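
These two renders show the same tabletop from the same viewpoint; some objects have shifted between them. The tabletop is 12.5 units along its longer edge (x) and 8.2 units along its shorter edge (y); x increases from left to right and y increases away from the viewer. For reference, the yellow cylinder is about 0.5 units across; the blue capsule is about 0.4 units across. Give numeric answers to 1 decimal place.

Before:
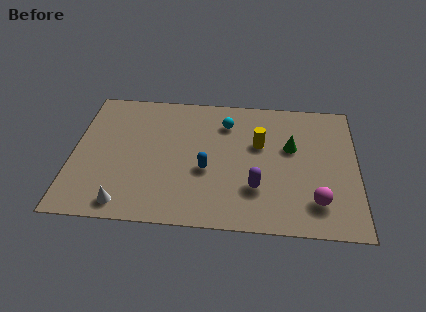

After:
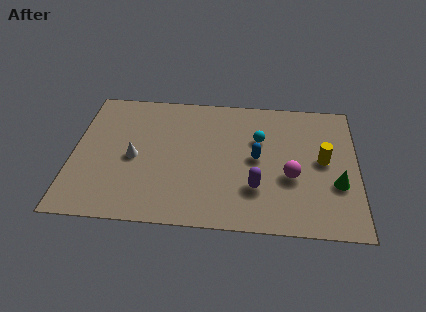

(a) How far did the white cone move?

2.8

From (2.4, 1.0) to (2.7, 3.8), the white cone covered √(0.3² + 2.8²) ≈ 2.8 units.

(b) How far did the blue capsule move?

2.4

From (5.9, 3.3) to (8.1, 4.2), the blue capsule covered √(2.2² + 0.9²) ≈ 2.4 units.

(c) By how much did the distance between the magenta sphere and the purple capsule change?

-1.0

The distance was about 2.7 in the first image and 1.7 in the second, so they moved 1.0 units closer together.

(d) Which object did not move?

the purple capsule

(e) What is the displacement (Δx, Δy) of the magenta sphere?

(-1.1, 1.4)

The magenta sphere was at about (10.7, 1.8) and moved to about (9.6, 3.2).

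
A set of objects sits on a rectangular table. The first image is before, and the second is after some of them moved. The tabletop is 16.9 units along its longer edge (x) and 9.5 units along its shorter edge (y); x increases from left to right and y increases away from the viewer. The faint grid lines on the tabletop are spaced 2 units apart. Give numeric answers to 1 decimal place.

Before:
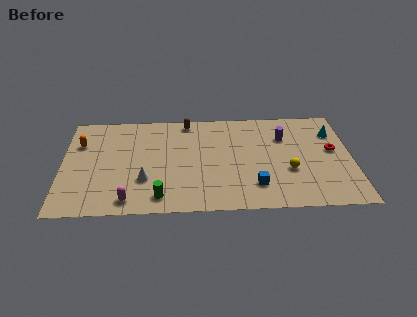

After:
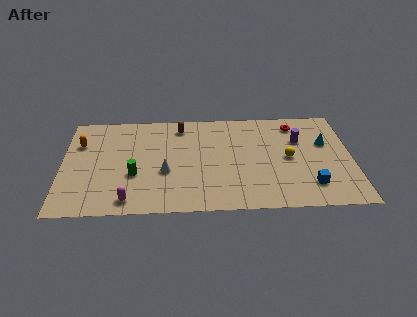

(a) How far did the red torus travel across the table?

3.3

The red torus moved from about (15.8, 5.3) to (13.7, 7.9), a distance of √(2.1² + 2.6²) ≈ 3.3.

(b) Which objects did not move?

the magenta capsule and the orange capsule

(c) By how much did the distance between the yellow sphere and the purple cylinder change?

-1.4

They were about 3.2 units apart before and 1.8 after — 1.4 units closer together.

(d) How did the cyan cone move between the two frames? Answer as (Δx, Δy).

(-0.5, -1.0)

The cyan cone started near (15.9, 7.0) and ended near (15.4, 6.0).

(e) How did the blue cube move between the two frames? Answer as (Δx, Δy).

(3.2, -0.1)

The blue cube was at about (11.2, 2.2) and moved to about (14.4, 2.1).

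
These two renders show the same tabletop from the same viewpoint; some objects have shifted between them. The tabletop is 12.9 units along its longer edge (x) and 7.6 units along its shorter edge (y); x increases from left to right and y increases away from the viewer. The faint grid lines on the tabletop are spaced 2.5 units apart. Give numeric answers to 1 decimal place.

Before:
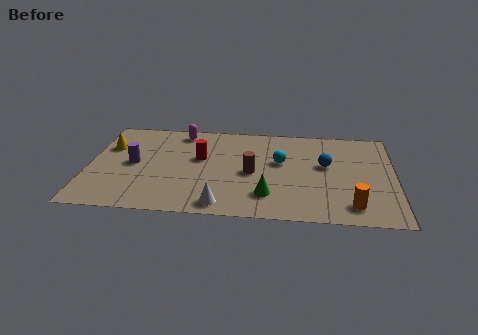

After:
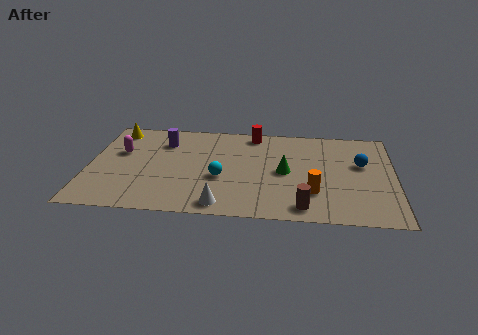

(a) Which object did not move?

the white cone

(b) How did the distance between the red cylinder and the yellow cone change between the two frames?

+2.0

Before: roughly 3.9 units apart; after: 5.9. That's 2.0 units further apart.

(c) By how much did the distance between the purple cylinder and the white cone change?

+0.7

The distance was about 4.8 in the first image and 5.5 in the second, so they moved 0.7 units further apart.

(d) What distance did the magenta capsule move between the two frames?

3.1

From (3.8, 6.6) to (1.3, 4.7), the magenta capsule covered √(2.5² + 1.9²) ≈ 3.1 units.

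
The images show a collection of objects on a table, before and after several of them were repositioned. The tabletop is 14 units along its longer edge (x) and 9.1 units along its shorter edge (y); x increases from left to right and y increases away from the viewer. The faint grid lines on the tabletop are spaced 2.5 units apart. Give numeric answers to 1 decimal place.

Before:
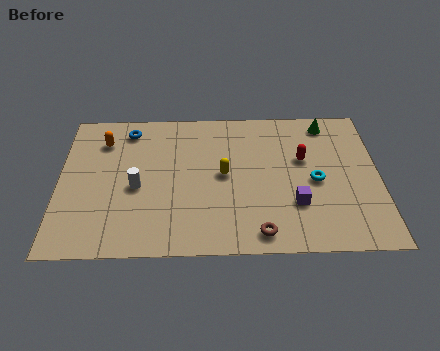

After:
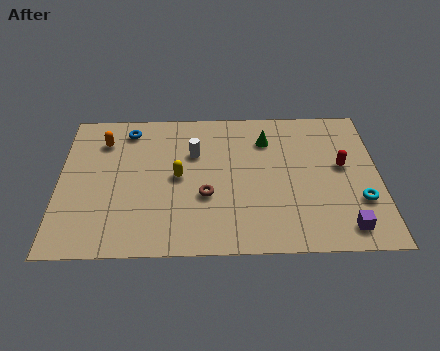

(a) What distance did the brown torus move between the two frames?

3.3

From (8.7, 1.1) to (6.4, 3.4), the brown torus covered √(2.3² + 2.3²) ≈ 3.3 units.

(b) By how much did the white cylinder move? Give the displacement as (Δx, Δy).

(2.5, 2.1)

The white cylinder started near (3.4, 4.0) and ended near (5.9, 6.1).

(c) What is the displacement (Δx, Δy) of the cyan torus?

(1.9, -1.3)

The cyan torus was at about (11.2, 4.2) and moved to about (13.1, 2.9).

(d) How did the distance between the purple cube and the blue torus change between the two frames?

+2.6

Before: roughly 8.8 units apart; after: 11.4. That's 2.6 units further apart.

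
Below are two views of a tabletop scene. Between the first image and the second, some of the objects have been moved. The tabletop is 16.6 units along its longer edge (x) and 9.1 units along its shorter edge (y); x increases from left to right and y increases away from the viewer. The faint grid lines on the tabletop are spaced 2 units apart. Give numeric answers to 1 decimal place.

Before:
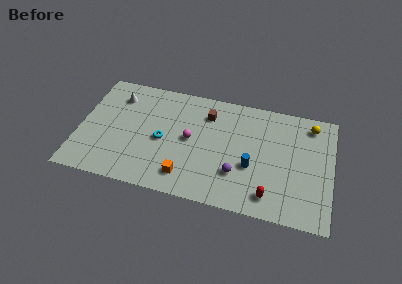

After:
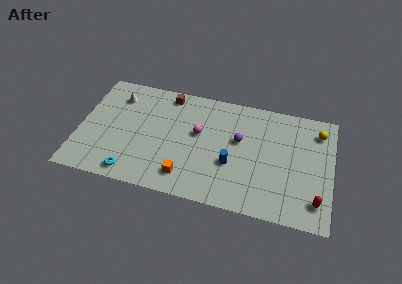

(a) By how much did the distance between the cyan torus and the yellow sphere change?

+3.2

The distance was about 10.2 in the first image and 13.4 in the second, so they moved 3.2 units further apart.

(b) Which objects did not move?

the white cone and the orange cube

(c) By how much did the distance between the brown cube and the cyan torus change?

+3.2

They were about 4.0 units apart before and 7.2 after — 3.2 units further apart.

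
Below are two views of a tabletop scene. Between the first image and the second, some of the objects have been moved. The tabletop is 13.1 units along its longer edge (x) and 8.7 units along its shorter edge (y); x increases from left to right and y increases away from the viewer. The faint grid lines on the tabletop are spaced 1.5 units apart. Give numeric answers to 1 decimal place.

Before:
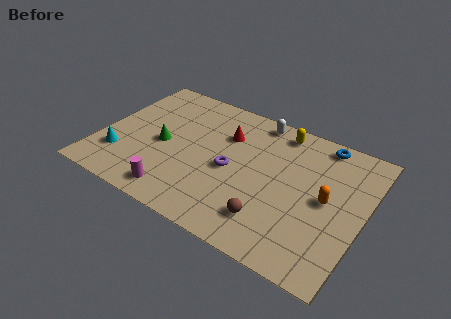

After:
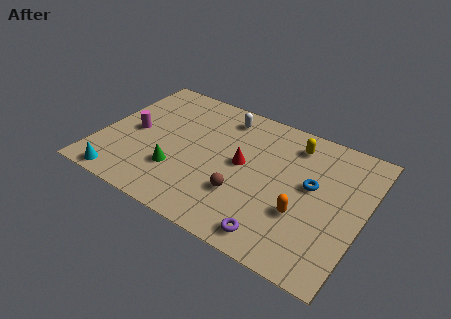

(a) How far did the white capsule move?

1.7

From (7.3, 7.8) to (5.7, 7.3), the white capsule covered √(1.6² + 0.5²) ≈ 1.7 units.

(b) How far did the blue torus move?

2.9

From (10.6, 7.8) to (10.5, 4.9), the blue torus covered √(0.1² + 2.9²) ≈ 2.9 units.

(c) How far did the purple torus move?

4.0

The purple torus moved from about (6.6, 4.0) to (9.3, 1.1), a distance of √(2.7² + 2.9²) ≈ 4.0.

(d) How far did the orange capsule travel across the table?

1.7

From (11.3, 4.4) to (10.3, 3.0), the orange capsule covered √(1.0² + 1.4²) ≈ 1.7 units.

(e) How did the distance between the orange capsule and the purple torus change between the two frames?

-2.6

Before: roughly 4.7 units apart; after: 2.1. That's 2.6 units closer together.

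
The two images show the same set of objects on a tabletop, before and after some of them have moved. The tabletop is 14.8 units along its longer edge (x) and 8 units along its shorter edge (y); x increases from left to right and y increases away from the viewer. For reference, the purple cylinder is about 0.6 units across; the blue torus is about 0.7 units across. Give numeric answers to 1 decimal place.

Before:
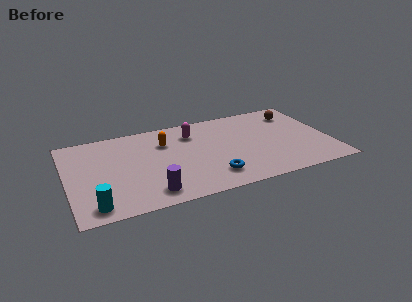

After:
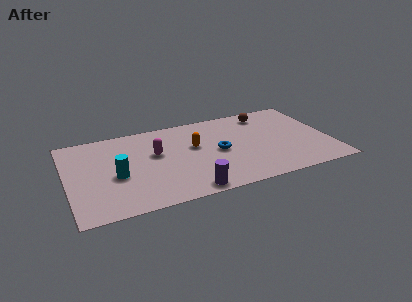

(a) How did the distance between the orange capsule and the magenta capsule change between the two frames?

+0.6

The distance was about 1.6 in the first image and 2.2 in the second, so they moved 0.6 units further apart.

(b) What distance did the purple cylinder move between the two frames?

2.2

The purple cylinder was near (4.4, 1.3) before and (6.5, 0.8) after, so it travelled √(2.1² + 0.5²) ≈ 2.2 units.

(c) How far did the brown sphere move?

1.7

From (13.2, 6.3) to (11.5, 6.7), the brown sphere covered √(1.7² + 0.4²) ≈ 1.7 units.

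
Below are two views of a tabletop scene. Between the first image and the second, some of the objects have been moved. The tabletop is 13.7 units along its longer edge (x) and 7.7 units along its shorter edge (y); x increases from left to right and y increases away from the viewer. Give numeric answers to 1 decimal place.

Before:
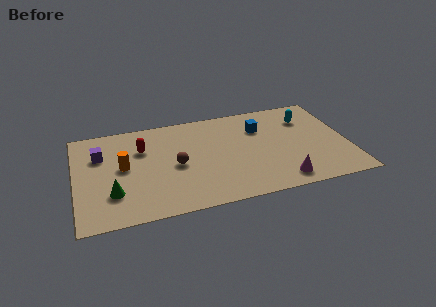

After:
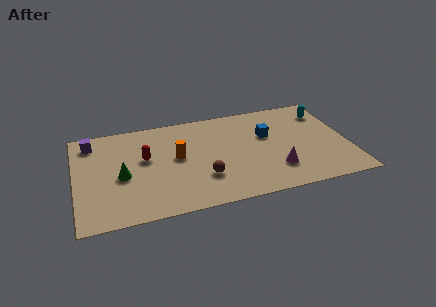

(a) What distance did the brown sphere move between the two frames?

1.8

The brown sphere was near (5.0, 3.6) before and (6.3, 2.3) after, so it travelled √(1.3² + 1.3²) ≈ 1.8 units.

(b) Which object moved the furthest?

the orange cylinder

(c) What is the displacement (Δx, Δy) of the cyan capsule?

(1.0, 0.3)

From the two frames, the cyan capsule sits at roughly (11.8, 5.7) before and (12.8, 6.0) after.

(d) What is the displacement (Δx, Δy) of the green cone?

(0.5, 1.2)

The green cone started near (1.8, 2.2) and ended near (2.3, 3.4).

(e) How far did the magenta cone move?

0.9

The magenta cone was near (10.1, 1.1) before and (9.9, 2.0) after, so it travelled √(0.2² + 0.9²) ≈ 0.9 units.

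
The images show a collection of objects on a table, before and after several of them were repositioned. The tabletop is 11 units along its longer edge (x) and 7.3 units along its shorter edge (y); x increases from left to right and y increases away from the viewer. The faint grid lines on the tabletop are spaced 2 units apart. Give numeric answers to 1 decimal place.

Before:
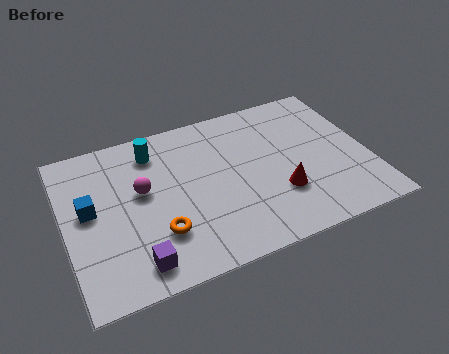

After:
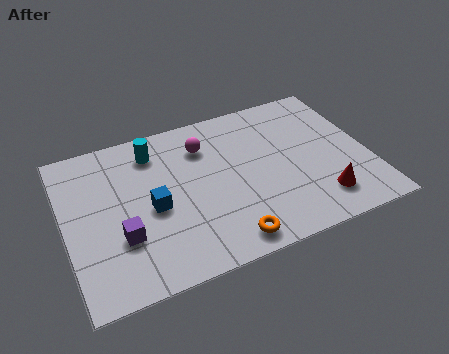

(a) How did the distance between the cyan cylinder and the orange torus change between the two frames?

+1.6

They were about 3.8 units apart before and 5.4 after — 1.6 units further apart.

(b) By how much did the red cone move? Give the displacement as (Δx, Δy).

(1.4, -0.8)

The red cone started near (7.6, 2.3) and ended near (9.0, 1.5).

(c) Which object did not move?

the cyan cylinder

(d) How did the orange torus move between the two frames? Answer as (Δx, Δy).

(2.3, -1.2)

From the two frames, the orange torus sits at roughly (3.2, 2.1) before and (5.5, 0.9) after.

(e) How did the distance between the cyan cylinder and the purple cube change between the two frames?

-1.1

The distance was about 4.9 in the first image and 3.8 in the second, so they moved 1.1 units closer together.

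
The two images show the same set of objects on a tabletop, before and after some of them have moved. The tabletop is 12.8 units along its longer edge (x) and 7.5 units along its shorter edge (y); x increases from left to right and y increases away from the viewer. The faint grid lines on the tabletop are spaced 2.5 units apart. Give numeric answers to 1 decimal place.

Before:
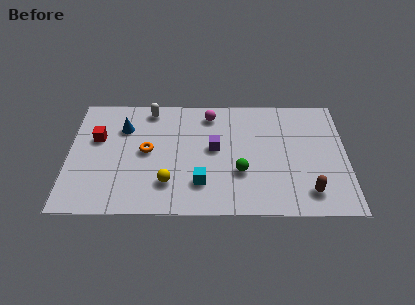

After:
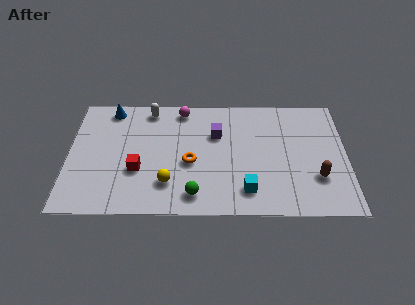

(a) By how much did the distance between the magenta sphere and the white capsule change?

-1.3

They were about 2.8 units apart before and 1.5 after — 1.3 units closer together.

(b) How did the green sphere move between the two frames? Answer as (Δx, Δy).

(-2.1, -1.4)

From the two frames, the green sphere sits at roughly (7.9, 2.6) before and (5.8, 1.2) after.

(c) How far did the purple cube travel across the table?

0.9

From (6.7, 4.1) to (6.8, 5.0), the purple cube covered √(0.1² + 0.9²) ≈ 0.9 units.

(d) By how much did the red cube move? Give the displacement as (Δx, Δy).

(1.9, -2.0)

The red cube was at about (1.3, 4.7) and moved to about (3.2, 2.7).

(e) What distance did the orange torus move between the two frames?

2.1

From (3.6, 3.9) to (5.6, 3.2), the orange torus covered √(2.0² + 0.7²) ≈ 2.1 units.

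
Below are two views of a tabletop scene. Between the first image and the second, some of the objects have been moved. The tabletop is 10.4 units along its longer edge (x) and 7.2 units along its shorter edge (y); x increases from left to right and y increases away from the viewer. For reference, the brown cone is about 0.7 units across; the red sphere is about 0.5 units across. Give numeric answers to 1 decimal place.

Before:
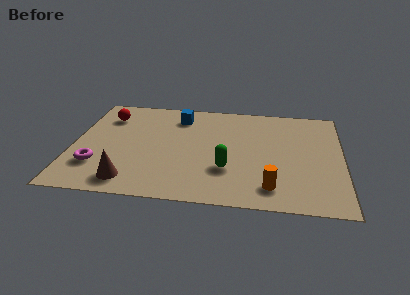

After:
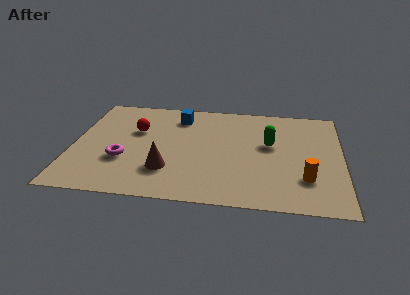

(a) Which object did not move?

the blue cube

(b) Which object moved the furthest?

the green capsule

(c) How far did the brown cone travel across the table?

1.7

The brown cone was near (2.3, 1.1) before and (3.7, 2.0) after, so it travelled √(1.4² + 0.9²) ≈ 1.7 units.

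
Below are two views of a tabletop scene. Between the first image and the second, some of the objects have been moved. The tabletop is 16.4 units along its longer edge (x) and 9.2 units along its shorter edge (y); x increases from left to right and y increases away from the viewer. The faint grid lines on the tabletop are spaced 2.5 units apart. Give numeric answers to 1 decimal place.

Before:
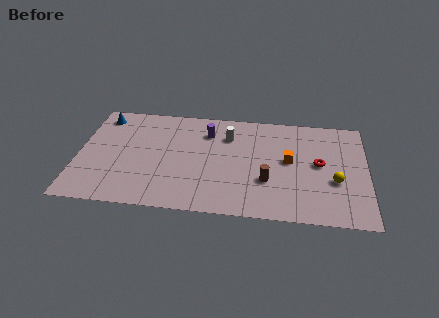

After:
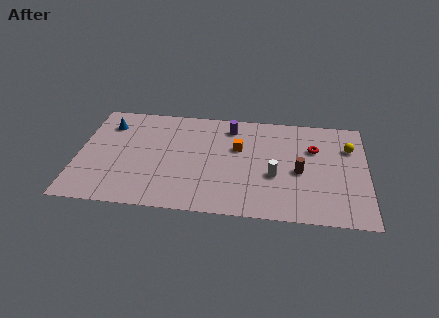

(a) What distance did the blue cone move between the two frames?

0.8

The blue cone moved from about (1.2, 7.8) to (1.6, 7.1), a distance of √(0.4² + 0.7²) ≈ 0.8.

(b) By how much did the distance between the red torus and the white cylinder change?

-2.1

Before: roughly 5.5 units apart; after: 3.4. That's 2.1 units closer together.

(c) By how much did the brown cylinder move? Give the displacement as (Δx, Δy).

(1.8, 1.0)

From the two frames, the brown cylinder sits at roughly (10.8, 3.1) before and (12.6, 4.1) after.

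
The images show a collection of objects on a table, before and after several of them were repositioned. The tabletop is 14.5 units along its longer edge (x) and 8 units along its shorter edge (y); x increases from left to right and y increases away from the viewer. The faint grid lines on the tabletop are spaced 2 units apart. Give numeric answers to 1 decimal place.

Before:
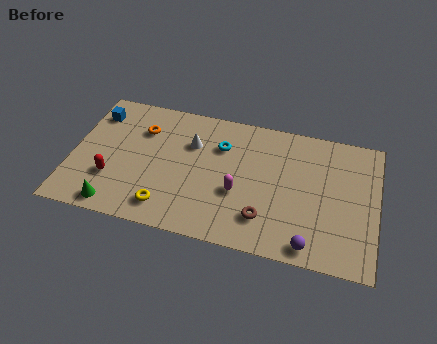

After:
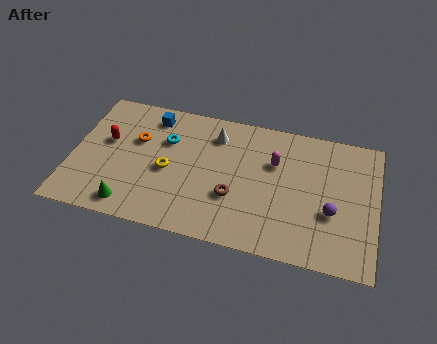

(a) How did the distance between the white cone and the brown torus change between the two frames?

-1.5

They were about 5.2 units apart before and 3.7 after — 1.5 units closer together.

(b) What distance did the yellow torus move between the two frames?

2.2

The yellow torus was near (4.7, 1.4) before and (4.6, 3.6) after, so it travelled √(0.1² + 2.2²) ≈ 2.2 units.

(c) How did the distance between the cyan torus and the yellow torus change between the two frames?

-3.1

The distance was about 4.9 in the first image and 1.8 in the second, so they moved 3.1 units closer together.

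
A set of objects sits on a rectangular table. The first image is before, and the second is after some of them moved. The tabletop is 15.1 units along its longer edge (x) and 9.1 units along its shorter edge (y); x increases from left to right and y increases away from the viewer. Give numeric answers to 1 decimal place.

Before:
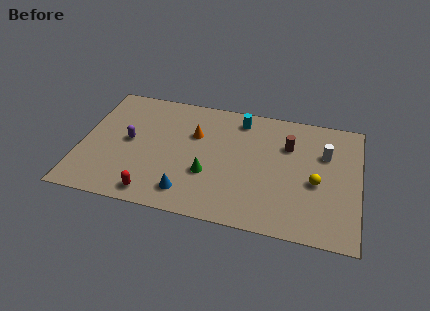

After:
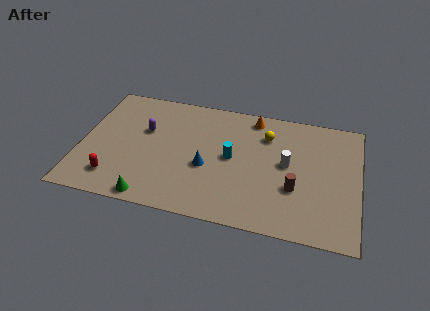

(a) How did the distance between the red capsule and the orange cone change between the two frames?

+4.2

The distance was about 5.3 in the first image and 9.5 in the second, so they moved 4.2 units further apart.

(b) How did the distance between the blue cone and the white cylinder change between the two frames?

-4.0

Before: roughly 8.5 units apart; after: 4.5. That's 4.0 units closer together.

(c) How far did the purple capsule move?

1.3

The purple capsule moved from about (2.6, 4.7) to (3.4, 5.7), a distance of √(0.8² + 1.0²) ≈ 1.3.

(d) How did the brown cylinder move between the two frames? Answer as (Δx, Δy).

(0.5, -3.1)

The brown cylinder was at about (11.2, 6.3) and moved to about (11.7, 3.2).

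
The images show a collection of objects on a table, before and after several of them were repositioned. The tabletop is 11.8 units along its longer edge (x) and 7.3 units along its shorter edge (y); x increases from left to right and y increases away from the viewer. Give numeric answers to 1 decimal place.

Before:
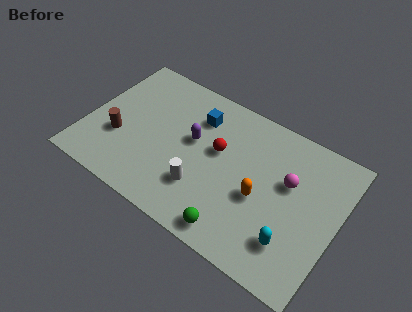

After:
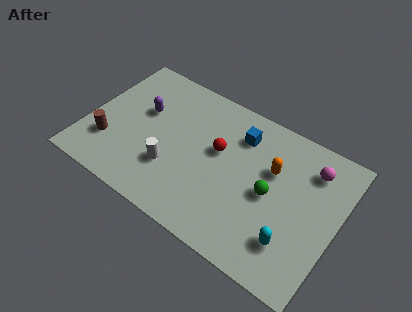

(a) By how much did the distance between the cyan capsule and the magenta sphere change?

+1.1

They were about 2.8 units apart before and 3.9 after — 1.1 units further apart.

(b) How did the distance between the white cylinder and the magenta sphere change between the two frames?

+2.6

The distance was about 4.4 in the first image and 7.0 in the second, so they moved 2.6 units further apart.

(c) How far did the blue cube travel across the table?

2.0

From (4.9, 5.5) to (6.9, 5.6), the blue cube covered √(2.0² + 0.1²) ≈ 2.0 units.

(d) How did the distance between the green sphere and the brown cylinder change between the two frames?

+1.5

Before: roughly 6.1 units apart; after: 7.6. That's 1.5 units further apart.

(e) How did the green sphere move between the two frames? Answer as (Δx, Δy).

(1.2, 2.6)

The green sphere started near (7.5, 0.9) and ended near (8.7, 3.5).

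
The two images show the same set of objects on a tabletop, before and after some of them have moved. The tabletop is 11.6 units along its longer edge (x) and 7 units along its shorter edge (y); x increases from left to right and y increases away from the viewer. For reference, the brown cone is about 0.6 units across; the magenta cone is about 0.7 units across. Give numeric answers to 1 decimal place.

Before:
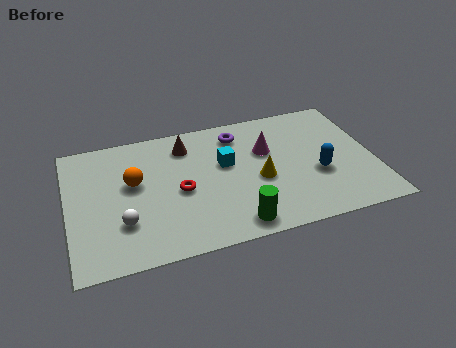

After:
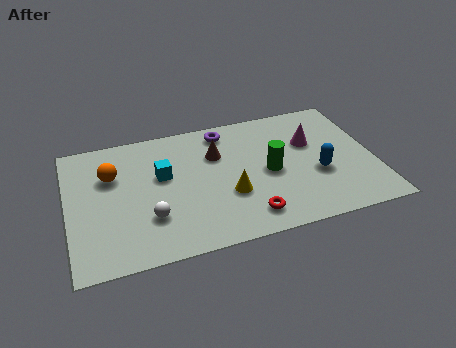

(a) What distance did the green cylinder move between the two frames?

2.8

The green cylinder moved from about (6.1, 0.9) to (7.6, 3.3), a distance of √(1.5² + 2.4²) ≈ 2.8.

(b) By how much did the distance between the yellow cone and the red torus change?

-1.6

Before: roughly 3.0 units apart; after: 1.4. That's 1.6 units closer together.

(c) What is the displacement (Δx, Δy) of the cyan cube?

(-2.4, 0.0)

The cyan cube started near (6.0, 4.2) and ended near (3.6, 4.2).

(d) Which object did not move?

the blue capsule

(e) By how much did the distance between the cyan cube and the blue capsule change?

+2.3

Before: roughly 3.7 units apart; after: 6.0. That's 2.3 units further apart.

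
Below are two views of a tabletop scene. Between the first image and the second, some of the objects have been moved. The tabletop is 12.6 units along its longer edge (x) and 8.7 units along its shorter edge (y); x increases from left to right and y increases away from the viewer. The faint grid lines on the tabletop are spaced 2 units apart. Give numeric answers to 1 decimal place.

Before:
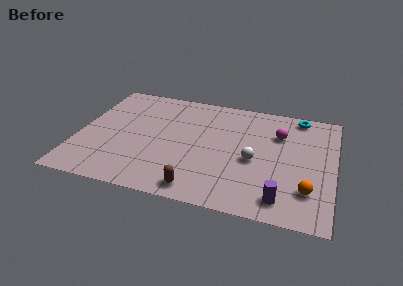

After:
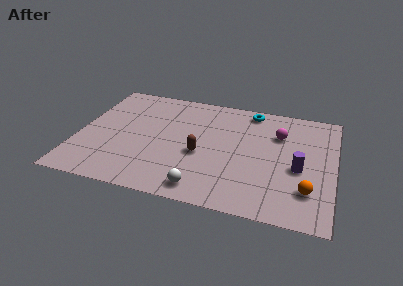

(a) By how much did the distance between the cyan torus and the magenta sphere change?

+0.3

The distance was about 1.9 in the first image and 2.2 in the second, so they moved 0.3 units further apart.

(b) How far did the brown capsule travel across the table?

2.6

From (6.2, 1.0) to (6.1, 3.6), the brown capsule covered √(0.1² + 2.6²) ≈ 2.6 units.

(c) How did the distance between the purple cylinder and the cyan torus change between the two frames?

-1.7

They were about 6.5 units apart before and 4.8 after — 1.7 units closer together.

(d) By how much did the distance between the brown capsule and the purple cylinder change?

+0.8

The distance was about 4.0 in the first image and 4.8 in the second, so they moved 0.8 units further apart.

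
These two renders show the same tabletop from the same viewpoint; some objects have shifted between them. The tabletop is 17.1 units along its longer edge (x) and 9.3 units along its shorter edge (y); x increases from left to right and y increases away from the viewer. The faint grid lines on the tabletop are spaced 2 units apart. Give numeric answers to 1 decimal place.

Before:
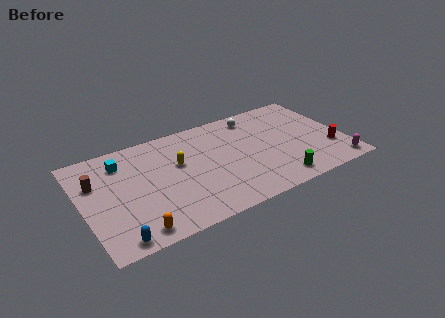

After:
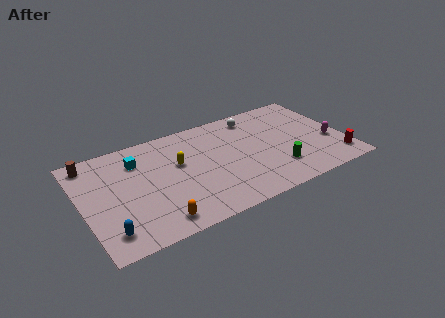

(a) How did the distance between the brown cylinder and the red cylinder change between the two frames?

+1.3

Before: roughly 15.4 units apart; after: 16.7. That's 1.3 units further apart.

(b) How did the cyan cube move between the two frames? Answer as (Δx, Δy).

(1.0, -0.3)

The cyan cube started near (2.8, 7.3) and ended near (3.8, 7.0).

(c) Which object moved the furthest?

the magenta capsule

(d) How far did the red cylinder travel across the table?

1.1

The red cylinder was near (16.0, 2.8) before and (16.3, 1.7) after, so it travelled √(0.3² + 1.1²) ≈ 1.1 units.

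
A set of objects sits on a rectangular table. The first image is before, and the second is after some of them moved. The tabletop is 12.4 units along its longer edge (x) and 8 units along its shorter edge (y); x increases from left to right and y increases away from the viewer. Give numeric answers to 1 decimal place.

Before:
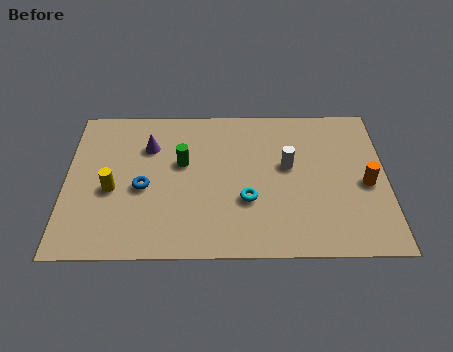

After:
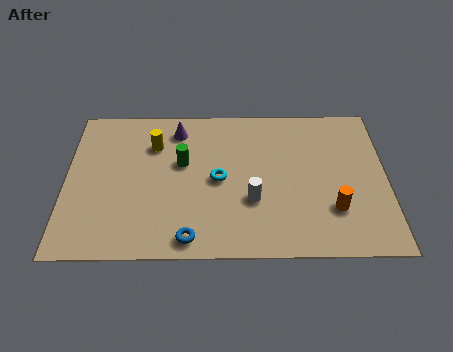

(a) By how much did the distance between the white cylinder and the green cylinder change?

-0.7

The distance was about 4.1 in the first image and 3.4 in the second, so they moved 0.7 units closer together.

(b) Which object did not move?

the green cylinder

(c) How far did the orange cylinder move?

1.8

From (11.6, 3.6) to (10.3, 2.3), the orange cylinder covered √(1.3² + 1.3²) ≈ 1.8 units.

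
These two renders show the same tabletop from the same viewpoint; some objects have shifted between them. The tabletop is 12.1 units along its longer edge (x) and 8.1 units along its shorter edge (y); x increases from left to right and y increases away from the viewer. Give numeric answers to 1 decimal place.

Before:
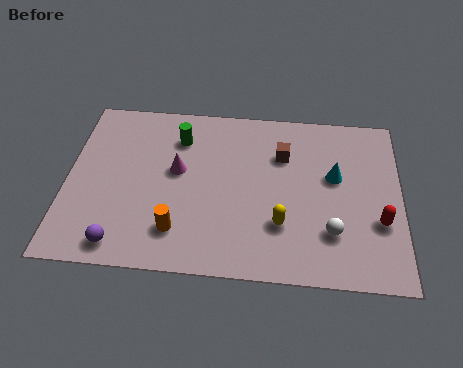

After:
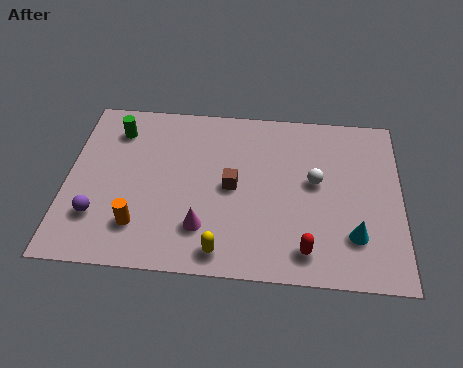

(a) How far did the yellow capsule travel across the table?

2.5

From (7.8, 2.4) to (5.7, 1.0), the yellow capsule covered √(2.1² + 1.4²) ≈ 2.5 units.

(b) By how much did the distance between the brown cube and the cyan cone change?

+2.7

The distance was about 2.1 in the first image and 4.8 in the second, so they moved 2.7 units further apart.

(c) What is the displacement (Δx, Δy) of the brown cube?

(-1.8, -1.7)

From the two frames, the brown cube sits at roughly (7.8, 5.7) before and (6.0, 4.0) after.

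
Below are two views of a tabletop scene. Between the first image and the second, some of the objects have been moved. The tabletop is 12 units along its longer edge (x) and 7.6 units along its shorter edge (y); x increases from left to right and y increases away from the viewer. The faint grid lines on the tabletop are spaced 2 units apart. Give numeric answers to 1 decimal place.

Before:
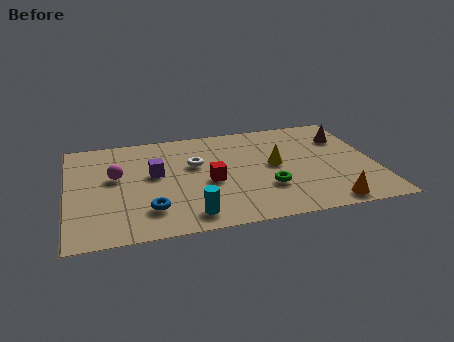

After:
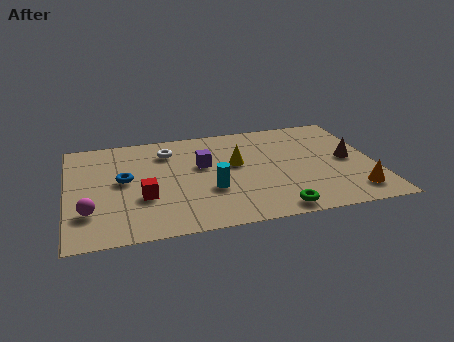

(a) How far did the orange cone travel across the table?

1.3

From (9.9, 0.8) to (11.0, 1.4), the orange cone covered √(1.1² + 0.6²) ≈ 1.3 units.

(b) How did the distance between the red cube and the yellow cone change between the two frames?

+1.4

They were about 2.7 units apart before and 4.1 after — 1.4 units further apart.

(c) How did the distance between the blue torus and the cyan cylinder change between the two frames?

+1.9

They were about 1.7 units apart before and 3.6 after — 1.9 units further apart.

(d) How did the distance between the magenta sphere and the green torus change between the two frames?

+1.1

They were about 6.1 units apart before and 7.2 after — 1.1 units further apart.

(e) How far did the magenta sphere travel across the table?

2.5

The magenta sphere moved from about (1.9, 4.4) to (0.8, 2.1), a distance of √(1.1² + 2.3²) ≈ 2.5.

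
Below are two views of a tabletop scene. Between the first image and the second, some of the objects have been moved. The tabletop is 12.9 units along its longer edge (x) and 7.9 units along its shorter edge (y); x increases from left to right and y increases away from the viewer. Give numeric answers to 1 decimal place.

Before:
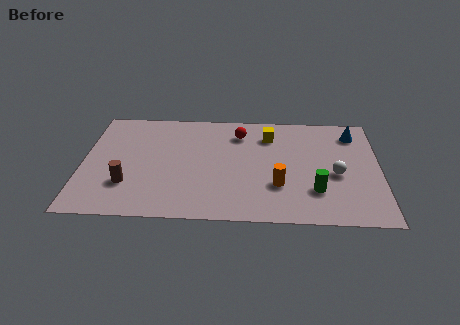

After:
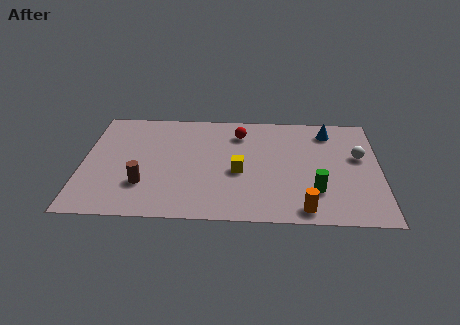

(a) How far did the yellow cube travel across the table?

3.0

From (8.1, 6.1) to (6.8, 3.4), the yellow cube covered √(1.3² + 2.7²) ≈ 3.0 units.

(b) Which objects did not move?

the red sphere and the green cylinder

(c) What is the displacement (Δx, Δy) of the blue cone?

(-1.1, 0.1)

The blue cone was at about (11.8, 6.4) and moved to about (10.7, 6.5).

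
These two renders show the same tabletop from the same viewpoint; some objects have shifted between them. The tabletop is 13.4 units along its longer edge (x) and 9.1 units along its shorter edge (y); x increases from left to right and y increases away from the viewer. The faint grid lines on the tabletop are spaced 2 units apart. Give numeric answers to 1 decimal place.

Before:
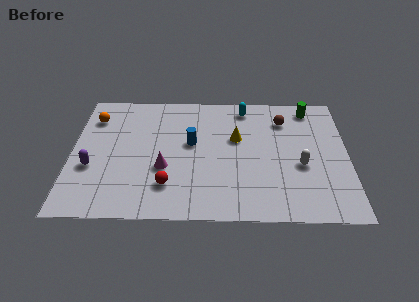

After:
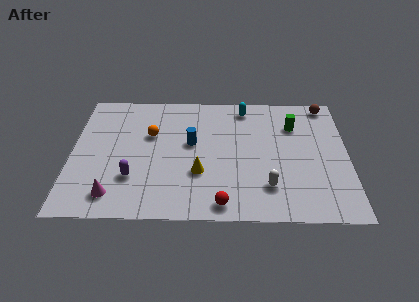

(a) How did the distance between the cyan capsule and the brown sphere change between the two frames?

+1.9

The distance was about 2.1 in the first image and 4.0 in the second, so they moved 1.9 units further apart.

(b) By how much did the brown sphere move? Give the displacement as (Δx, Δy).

(2.1, 1.2)

The brown sphere was at about (10.3, 7.0) and moved to about (12.4, 8.2).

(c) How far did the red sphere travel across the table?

2.9

From (4.7, 2.2) to (7.3, 1.0), the red sphere covered √(2.6² + 1.2²) ≈ 2.9 units.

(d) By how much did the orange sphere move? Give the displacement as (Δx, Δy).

(2.8, -1.2)

The orange sphere was at about (1.0, 7.0) and moved to about (3.8, 5.8).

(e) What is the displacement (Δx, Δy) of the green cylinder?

(-0.8, -1.3)

The green cylinder started near (11.6, 7.9) and ended near (10.8, 6.6).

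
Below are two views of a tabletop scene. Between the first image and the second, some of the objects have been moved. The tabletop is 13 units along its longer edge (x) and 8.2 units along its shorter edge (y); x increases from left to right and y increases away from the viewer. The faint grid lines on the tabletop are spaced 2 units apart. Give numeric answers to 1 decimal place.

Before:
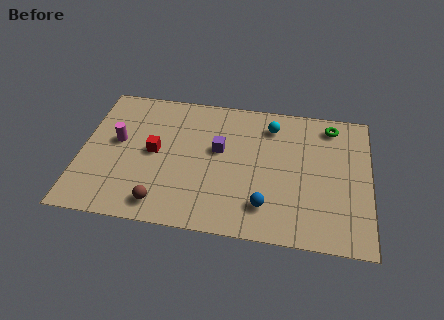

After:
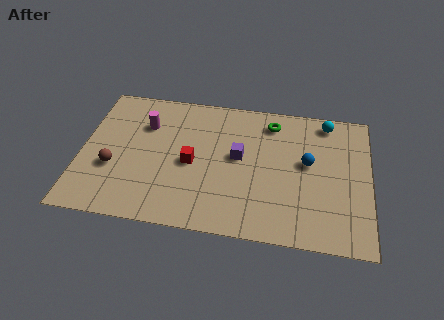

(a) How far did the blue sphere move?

3.3

The blue sphere was near (8.4, 1.8) before and (10.2, 4.6) after, so it travelled √(1.8² + 2.8²) ≈ 3.3 units.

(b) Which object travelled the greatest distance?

the blue sphere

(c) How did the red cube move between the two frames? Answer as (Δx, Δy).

(1.7, -0.4)

The red cube started near (3.3, 4.2) and ended near (5.0, 3.8).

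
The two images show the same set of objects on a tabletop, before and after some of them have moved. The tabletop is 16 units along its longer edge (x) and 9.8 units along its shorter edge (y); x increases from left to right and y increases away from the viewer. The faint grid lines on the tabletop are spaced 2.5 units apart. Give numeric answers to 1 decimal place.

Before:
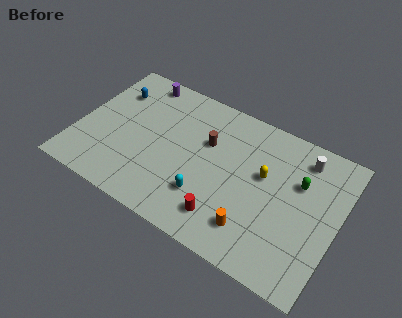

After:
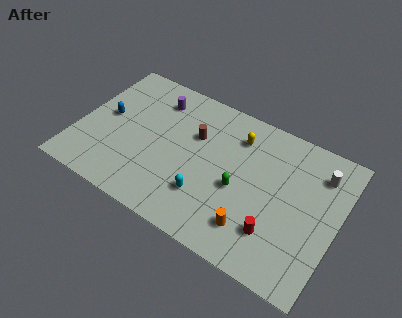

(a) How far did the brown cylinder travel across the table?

0.8

From (7.8, 6.3) to (7.0, 6.4), the brown cylinder covered √(0.8² + 0.1²) ≈ 0.8 units.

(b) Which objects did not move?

the cyan capsule and the orange cylinder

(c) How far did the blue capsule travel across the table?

2.0

The blue capsule was near (1.7, 7.2) before and (1.6, 5.2) after, so it travelled √(0.1² + 2.0²) ≈ 2.0 units.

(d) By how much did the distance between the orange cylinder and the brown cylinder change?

+0.6

The distance was about 5.5 in the first image and 6.1 in the second, so they moved 0.6 units further apart.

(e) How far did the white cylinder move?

1.2

The white cylinder moved from about (13.5, 8.1) to (14.6, 7.6), a distance of √(1.1² + 0.5²) ≈ 1.2.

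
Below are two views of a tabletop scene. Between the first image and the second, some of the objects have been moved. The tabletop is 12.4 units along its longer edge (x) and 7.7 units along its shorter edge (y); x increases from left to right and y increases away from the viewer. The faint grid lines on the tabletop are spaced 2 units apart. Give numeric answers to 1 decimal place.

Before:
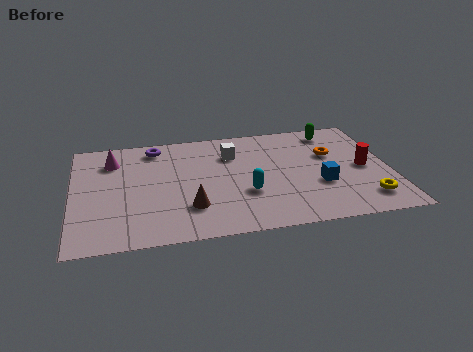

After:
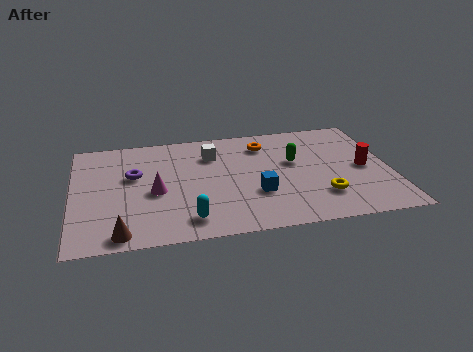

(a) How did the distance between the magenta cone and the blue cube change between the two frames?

-4.6

Before: roughly 8.6 units apart; after: 4.0. That's 4.6 units closer together.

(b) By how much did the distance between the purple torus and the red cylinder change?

+0.5

They were about 8.6 units apart before and 9.1 after — 0.5 units further apart.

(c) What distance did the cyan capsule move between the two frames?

2.7

The cyan capsule moved from about (6.7, 2.7) to (4.4, 1.3), a distance of √(2.3² + 1.4²) ≈ 2.7.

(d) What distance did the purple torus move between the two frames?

2.1

The purple torus was near (3.3, 6.6) before and (2.4, 4.7) after, so it travelled √(0.9² + 1.9²) ≈ 2.1 units.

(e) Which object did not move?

the red cylinder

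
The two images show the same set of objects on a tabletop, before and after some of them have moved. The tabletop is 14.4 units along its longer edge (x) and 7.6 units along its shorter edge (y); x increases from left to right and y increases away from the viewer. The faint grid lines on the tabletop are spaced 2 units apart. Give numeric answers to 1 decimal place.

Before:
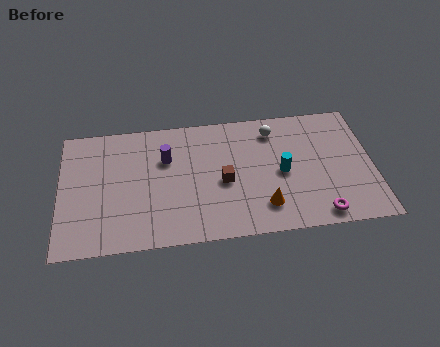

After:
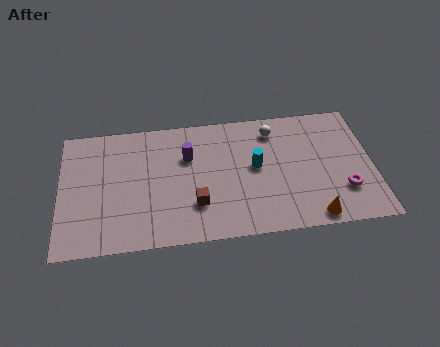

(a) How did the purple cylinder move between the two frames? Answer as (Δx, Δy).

(1.0, 0.0)

From the two frames, the purple cylinder sits at roughly (4.9, 5.1) before and (5.9, 5.1) after.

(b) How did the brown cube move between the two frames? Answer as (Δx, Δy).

(-1.3, -1.2)

From the two frames, the brown cube sits at roughly (7.5, 3.4) before and (6.2, 2.2) after.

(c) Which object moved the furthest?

the orange cone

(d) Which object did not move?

the white sphere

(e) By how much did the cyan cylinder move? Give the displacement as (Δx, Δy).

(-1.2, 0.5)

The cyan cylinder started near (10.2, 3.6) and ended near (9.0, 4.1).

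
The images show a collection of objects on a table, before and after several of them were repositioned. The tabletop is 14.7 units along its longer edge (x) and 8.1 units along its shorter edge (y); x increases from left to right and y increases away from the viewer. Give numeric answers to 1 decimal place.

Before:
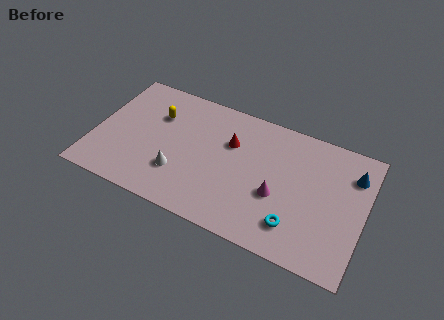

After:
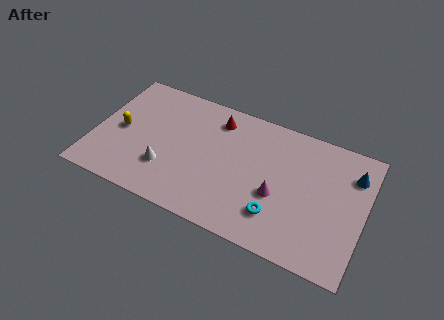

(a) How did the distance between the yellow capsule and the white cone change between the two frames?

-0.5

The distance was about 3.6 in the first image and 3.1 in the second, so they moved 0.5 units closer together.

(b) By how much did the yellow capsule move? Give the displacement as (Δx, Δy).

(-1.8, -1.7)

The yellow capsule was at about (3.2, 5.6) and moved to about (1.4, 3.9).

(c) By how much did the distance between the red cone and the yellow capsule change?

+1.6

Before: roughly 4.1 units apart; after: 5.7. That's 1.6 units further apart.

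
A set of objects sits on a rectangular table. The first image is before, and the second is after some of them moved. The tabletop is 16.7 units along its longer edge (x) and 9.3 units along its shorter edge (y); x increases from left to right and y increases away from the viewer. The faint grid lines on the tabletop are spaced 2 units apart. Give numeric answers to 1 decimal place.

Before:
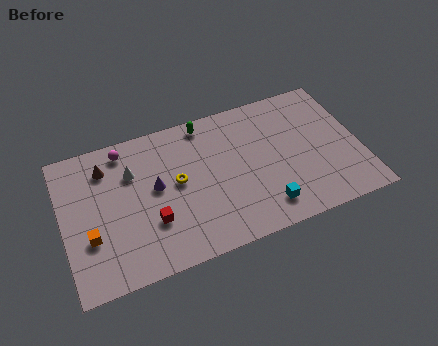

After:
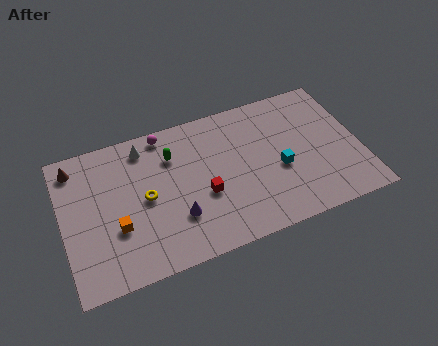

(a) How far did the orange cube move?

1.5

From (1.4, 3.2) to (2.9, 3.3), the orange cube covered √(1.5² + 0.1²) ≈ 1.5 units.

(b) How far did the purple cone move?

2.5

The purple cone was near (5.2, 5.1) before and (6.2, 2.8) after, so it travelled √(1.0² + 2.3²) ≈ 2.5 units.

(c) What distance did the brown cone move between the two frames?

1.8

From (2.6, 7.3) to (0.9, 7.9), the brown cone covered √(1.7² + 0.6²) ≈ 1.8 units.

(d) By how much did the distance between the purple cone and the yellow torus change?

+1.2

The distance was about 1.2 in the first image and 2.4 in the second, so they moved 1.2 units further apart.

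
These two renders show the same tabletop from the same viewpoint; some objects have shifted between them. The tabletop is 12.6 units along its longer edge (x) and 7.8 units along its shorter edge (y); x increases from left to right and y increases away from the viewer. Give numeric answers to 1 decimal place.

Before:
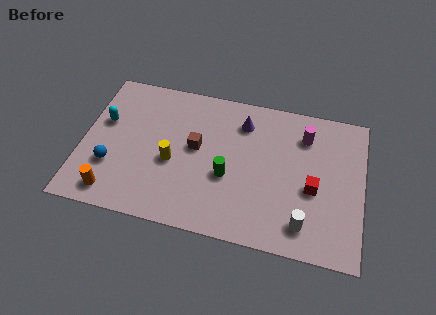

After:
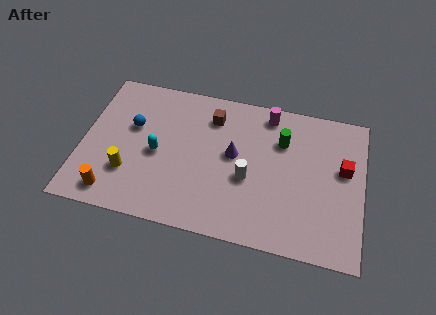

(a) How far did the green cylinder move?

3.3

From (6.6, 3.1) to (8.9, 5.5), the green cylinder covered √(2.3² + 2.4²) ≈ 3.3 units.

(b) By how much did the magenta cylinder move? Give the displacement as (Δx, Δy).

(-1.7, 0.8)

The magenta cylinder started near (9.9, 6.0) and ended near (8.2, 6.8).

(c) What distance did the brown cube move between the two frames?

1.9

From (5.1, 4.3) to (5.7, 6.1), the brown cube covered √(0.6² + 1.8²) ≈ 1.9 units.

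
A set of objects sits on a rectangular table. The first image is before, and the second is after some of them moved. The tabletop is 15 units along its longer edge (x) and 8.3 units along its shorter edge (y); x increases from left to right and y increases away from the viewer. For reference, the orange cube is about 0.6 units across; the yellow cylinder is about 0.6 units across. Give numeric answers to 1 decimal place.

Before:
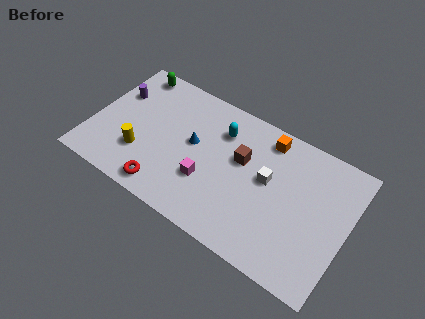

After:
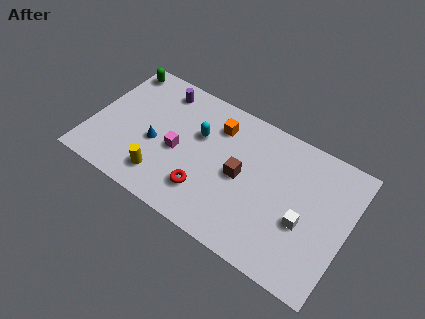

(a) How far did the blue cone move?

2.4

From (5.9, 4.6) to (3.8, 3.5), the blue cone covered √(2.1² + 1.1²) ≈ 2.4 units.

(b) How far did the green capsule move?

0.8

The green capsule moved from about (1.7, 7.4) to (0.9, 7.3), a distance of √(0.8² + 0.1²) ≈ 0.8.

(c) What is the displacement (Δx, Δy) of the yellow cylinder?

(1.4, -0.8)

From the two frames, the yellow cylinder sits at roughly (3.1, 2.5) before and (4.5, 1.7) after.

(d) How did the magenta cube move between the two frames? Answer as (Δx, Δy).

(-1.9, 0.9)

From the two frames, the magenta cube sits at roughly (7.0, 2.8) before and (5.1, 3.7) after.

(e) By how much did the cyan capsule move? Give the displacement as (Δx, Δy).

(-1.2, -0.9)

From the two frames, the cyan capsule sits at roughly (7.3, 6.2) before and (6.1, 5.3) after.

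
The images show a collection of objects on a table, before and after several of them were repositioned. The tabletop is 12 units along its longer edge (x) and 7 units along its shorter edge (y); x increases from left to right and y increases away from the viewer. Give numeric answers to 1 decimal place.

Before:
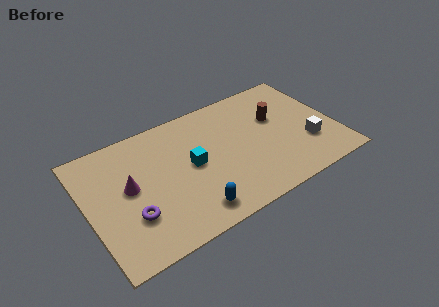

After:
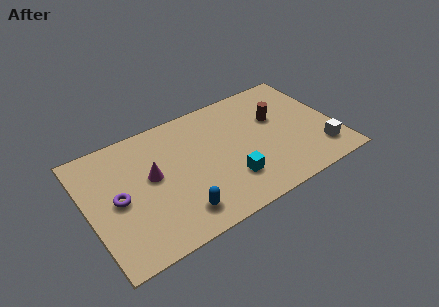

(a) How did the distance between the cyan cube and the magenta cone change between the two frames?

+1.0

Before: roughly 3.0 units apart; after: 4.0. That's 1.0 units further apart.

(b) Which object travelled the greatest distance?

the cyan cube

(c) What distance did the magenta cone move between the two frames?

1.1

From (2.0, 3.8) to (3.1, 3.9), the magenta cone covered √(1.1² + 0.1²) ≈ 1.1 units.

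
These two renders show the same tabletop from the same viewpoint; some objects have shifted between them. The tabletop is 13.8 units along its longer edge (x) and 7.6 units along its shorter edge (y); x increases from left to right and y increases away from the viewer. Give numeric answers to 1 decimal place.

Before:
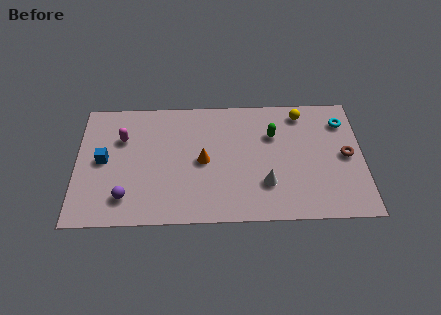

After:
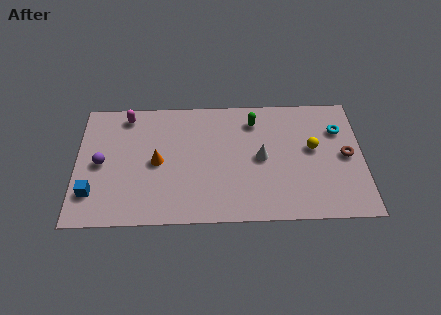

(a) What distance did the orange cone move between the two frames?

2.2

The orange cone moved from about (6.1, 3.7) to (3.9, 3.7), a distance of √(2.2² + 0.0²) ≈ 2.2.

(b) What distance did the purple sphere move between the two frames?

2.4

The purple sphere moved from about (2.4, 1.6) to (1.2, 3.7), a distance of √(1.2² + 2.1²) ≈ 2.4.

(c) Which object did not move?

the brown torus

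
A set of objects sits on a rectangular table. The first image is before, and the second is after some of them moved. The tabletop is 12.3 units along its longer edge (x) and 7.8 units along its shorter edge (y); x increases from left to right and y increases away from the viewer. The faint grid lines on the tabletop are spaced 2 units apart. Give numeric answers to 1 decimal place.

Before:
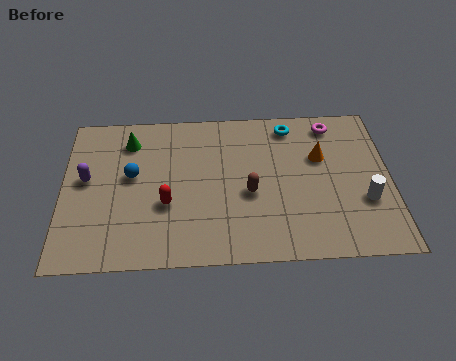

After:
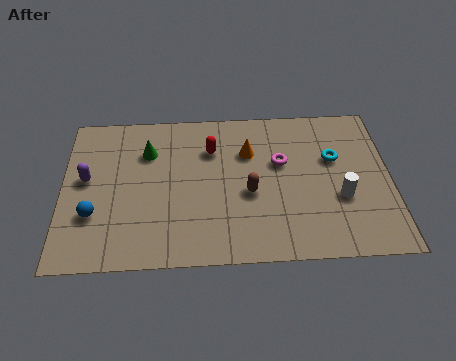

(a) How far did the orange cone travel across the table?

2.7

The orange cone was near (9.7, 5.0) before and (7.0, 5.4) after, so it travelled √(2.7² + 0.4²) ≈ 2.7 units.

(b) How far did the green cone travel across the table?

0.9

The green cone was near (2.5, 6.2) before and (3.2, 5.6) after, so it travelled √(0.7² + 0.6²) ≈ 0.9 units.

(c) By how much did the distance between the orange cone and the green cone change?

-3.5

They were about 7.3 units apart before and 3.8 after — 3.5 units closer together.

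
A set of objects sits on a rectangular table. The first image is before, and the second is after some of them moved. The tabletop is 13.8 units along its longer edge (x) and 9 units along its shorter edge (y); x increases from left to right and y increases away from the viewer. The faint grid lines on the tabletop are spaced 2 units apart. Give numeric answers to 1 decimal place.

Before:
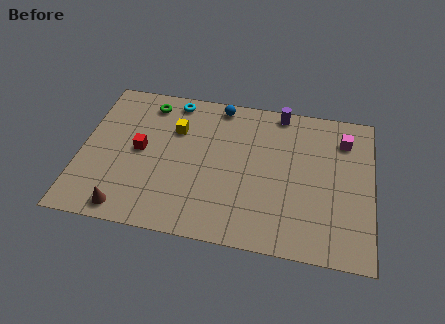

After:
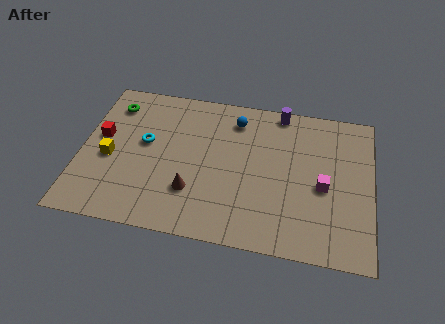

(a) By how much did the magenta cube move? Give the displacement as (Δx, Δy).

(-0.9, -3.0)

From the two frames, the magenta cube sits at roughly (12.4, 7.0) before and (11.5, 4.0) after.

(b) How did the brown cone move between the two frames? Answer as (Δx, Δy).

(3.0, 1.6)

From the two frames, the brown cone sits at roughly (2.4, 1.0) before and (5.4, 2.6) after.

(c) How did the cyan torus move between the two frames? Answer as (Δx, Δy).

(-1.2, -2.9)

The cyan torus was at about (4.2, 8.0) and moved to about (3.0, 5.1).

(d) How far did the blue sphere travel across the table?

1.1

The blue sphere was near (6.4, 8.1) before and (7.2, 7.3) after, so it travelled √(0.8² + 0.8²) ≈ 1.1 units.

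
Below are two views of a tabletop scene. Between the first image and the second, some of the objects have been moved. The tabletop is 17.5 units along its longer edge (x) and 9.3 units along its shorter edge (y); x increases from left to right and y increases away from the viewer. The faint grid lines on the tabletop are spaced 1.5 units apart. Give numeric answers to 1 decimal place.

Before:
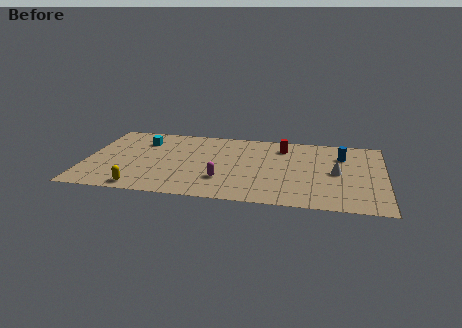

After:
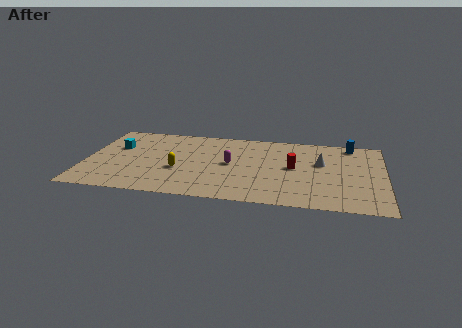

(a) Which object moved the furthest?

the yellow capsule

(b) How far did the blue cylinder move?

1.6

The blue cylinder was near (15.0, 6.8) before and (15.5, 8.3) after, so it travelled √(0.5² + 1.5²) ≈ 1.6 units.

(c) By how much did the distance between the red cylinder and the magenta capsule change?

-2.1

Before: roughly 5.8 units apart; after: 3.7. That's 2.1 units closer together.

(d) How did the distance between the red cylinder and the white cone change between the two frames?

-2.5

They were about 4.3 units apart before and 1.8 after — 2.5 units closer together.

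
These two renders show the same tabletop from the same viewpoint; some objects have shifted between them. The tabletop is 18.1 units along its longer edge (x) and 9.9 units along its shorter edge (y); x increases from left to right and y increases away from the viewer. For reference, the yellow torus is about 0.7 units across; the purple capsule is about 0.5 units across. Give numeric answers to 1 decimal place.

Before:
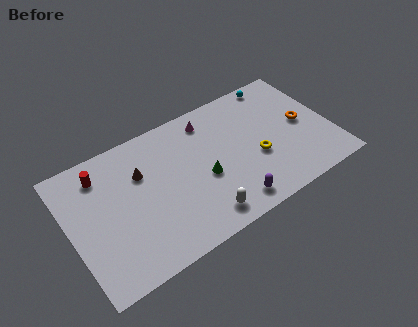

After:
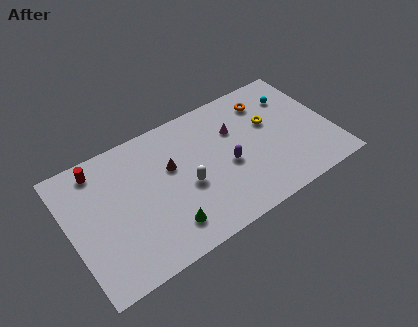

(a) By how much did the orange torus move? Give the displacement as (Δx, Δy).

(-2.1, 2.9)

The orange torus was at about (16.3, 5.0) and moved to about (14.2, 7.9).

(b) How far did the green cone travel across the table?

3.7

The green cone was near (9.1, 4.2) before and (6.1, 2.0) after, so it travelled √(3.0² + 2.2²) ≈ 3.7 units.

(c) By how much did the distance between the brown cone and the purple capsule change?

-3.5

The distance was about 7.6 in the first image and 4.1 in the second, so they moved 3.5 units closer together.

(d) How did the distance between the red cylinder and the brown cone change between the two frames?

+2.4

Before: roughly 2.9 units apart; after: 5.3. That's 2.4 units further apart.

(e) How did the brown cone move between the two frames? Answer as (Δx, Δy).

(2.0, -0.6)

The brown cone was at about (5.1, 6.7) and moved to about (7.1, 6.1).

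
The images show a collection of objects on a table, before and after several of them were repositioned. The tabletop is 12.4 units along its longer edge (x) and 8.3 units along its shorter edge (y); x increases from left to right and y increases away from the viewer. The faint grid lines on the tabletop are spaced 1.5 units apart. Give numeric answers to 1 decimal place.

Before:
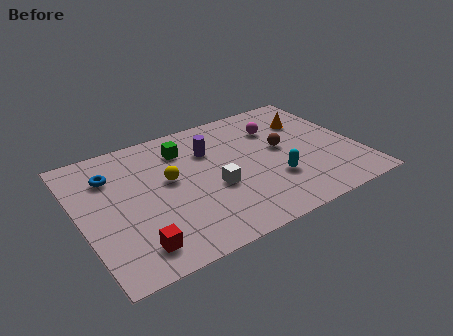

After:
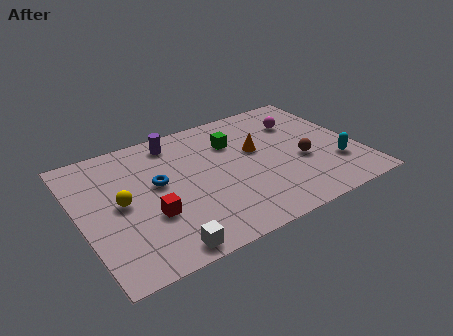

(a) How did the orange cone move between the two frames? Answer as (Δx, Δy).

(-2.6, -1.0)

From the two frames, the orange cone sits at roughly (10.6, 5.9) before and (8.0, 4.9) after.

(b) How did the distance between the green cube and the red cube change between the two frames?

-0.6

Before: roughly 5.8 units apart; after: 5.2. That's 0.6 units closer together.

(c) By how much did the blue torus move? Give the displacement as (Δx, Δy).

(1.9, -1.4)

The blue torus was at about (1.6, 6.1) and moved to about (3.5, 4.7).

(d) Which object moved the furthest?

the white cube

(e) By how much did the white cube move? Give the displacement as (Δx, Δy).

(-2.7, -2.5)

The white cube started near (5.8, 3.3) and ended near (3.1, 0.8).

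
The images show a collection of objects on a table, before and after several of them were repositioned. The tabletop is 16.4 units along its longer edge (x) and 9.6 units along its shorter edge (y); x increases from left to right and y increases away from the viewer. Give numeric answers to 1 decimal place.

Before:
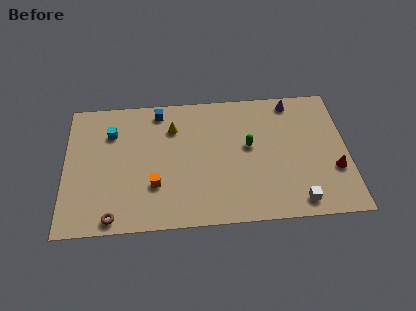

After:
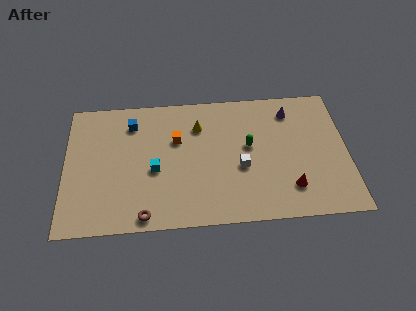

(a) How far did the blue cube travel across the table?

1.8

From (5.5, 8.4) to (3.9, 7.6), the blue cube covered √(1.6² + 0.8²) ≈ 1.8 units.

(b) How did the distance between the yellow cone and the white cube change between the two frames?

-5.2

They were about 9.2 units apart before and 4.0 after — 5.2 units closer together.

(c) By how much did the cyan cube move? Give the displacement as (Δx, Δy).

(2.5, -2.9)

The cyan cube was at about (2.7, 7.0) and moved to about (5.2, 4.1).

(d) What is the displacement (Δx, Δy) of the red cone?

(-2.6, -1.1)

The red cone was at about (15.6, 3.3) and moved to about (13.0, 2.2).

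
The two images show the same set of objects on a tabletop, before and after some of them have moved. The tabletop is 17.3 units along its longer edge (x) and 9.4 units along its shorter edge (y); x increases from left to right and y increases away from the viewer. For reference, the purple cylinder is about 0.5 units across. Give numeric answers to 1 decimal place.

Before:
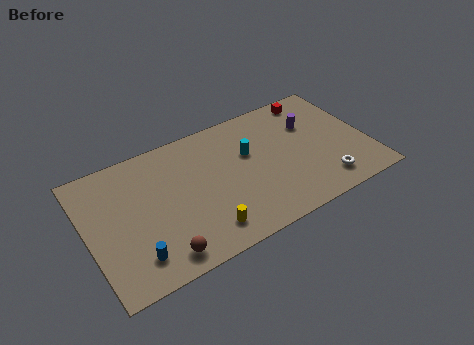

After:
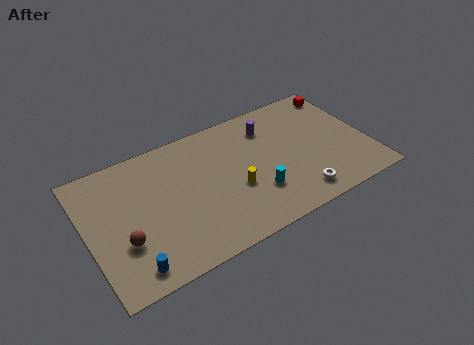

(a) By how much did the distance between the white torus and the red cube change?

+1.1

The distance was about 6.6 in the first image and 7.7 in the second, so they moved 1.1 units further apart.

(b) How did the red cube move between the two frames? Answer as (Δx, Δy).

(1.8, -0.2)

From the two frames, the red cube sits at roughly (14.6, 8.3) before and (16.4, 8.1) after.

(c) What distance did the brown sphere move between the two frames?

2.8

The brown sphere moved from about (4.0, 1.3) to (2.0, 3.2), a distance of √(2.0² + 1.9²) ≈ 2.8.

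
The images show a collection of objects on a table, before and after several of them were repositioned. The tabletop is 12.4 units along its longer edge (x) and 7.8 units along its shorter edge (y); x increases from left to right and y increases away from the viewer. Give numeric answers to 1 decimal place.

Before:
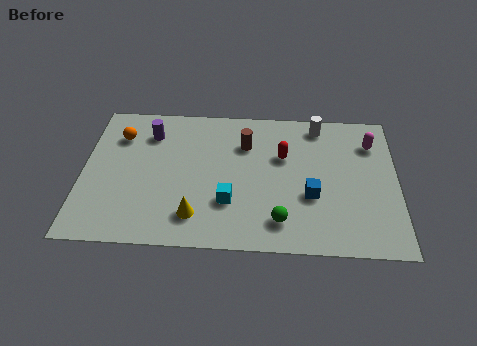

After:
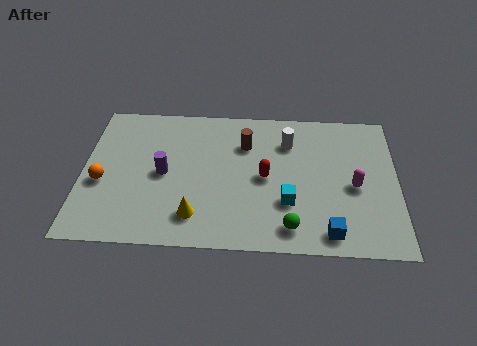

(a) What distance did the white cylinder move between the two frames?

1.6

From (9.3, 6.8) to (8.1, 5.8), the white cylinder covered √(1.2² + 1.0²) ≈ 1.6 units.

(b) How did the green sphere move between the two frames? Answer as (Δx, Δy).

(0.4, -0.3)

The green sphere was at about (7.8, 1.5) and moved to about (8.2, 1.2).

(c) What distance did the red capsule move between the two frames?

1.4

From (7.9, 5.0) to (7.2, 3.8), the red capsule covered √(0.7² + 1.2²) ≈ 1.4 units.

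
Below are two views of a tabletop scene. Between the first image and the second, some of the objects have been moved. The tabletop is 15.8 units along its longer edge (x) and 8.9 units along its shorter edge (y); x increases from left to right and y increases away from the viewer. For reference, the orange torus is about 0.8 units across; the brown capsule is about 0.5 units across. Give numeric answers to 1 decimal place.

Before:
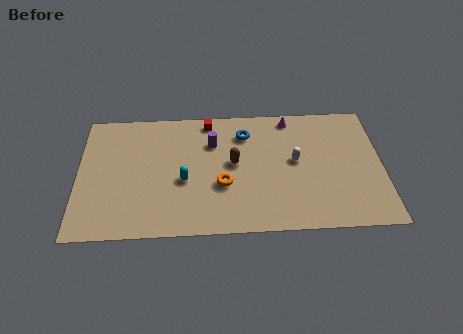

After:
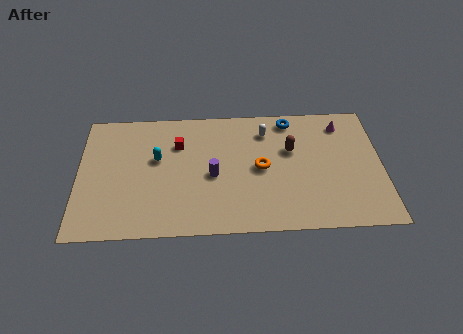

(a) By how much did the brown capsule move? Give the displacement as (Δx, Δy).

(3.0, 0.8)

The brown capsule was at about (8.1, 4.8) and moved to about (11.1, 5.6).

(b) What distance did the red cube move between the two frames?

2.3

The red cube was near (6.8, 7.9) before and (5.2, 6.3) after, so it travelled √(1.6² + 1.6²) ≈ 2.3 units.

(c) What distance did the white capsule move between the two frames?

2.7

The white capsule moved from about (11.3, 4.8) to (9.8, 7.0), a distance of √(1.5² + 2.2²) ≈ 2.7.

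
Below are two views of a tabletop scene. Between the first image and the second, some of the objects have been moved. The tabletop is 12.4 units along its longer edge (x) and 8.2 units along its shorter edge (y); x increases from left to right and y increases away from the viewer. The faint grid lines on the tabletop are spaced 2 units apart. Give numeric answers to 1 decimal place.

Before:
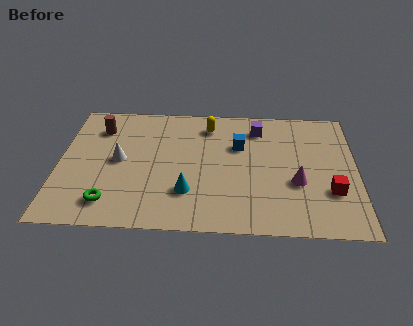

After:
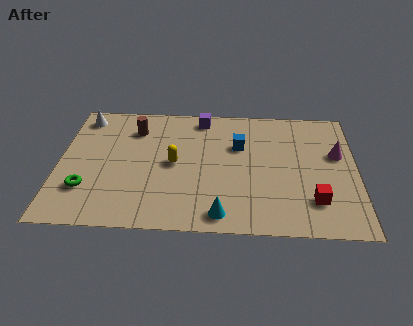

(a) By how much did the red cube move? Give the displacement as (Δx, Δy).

(-0.7, -0.6)

From the two frames, the red cube sits at roughly (11.3, 2.6) before and (10.6, 2.0) after.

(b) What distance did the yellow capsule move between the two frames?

3.0

From (6.2, 6.7) to (4.8, 4.1), the yellow capsule covered √(1.4² + 2.6²) ≈ 3.0 units.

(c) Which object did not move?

the blue cube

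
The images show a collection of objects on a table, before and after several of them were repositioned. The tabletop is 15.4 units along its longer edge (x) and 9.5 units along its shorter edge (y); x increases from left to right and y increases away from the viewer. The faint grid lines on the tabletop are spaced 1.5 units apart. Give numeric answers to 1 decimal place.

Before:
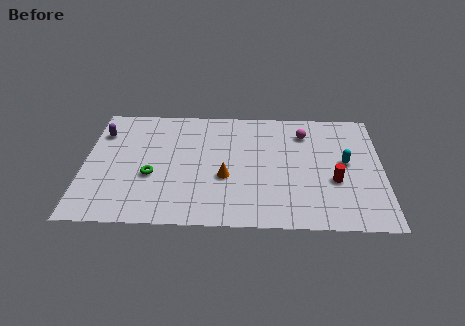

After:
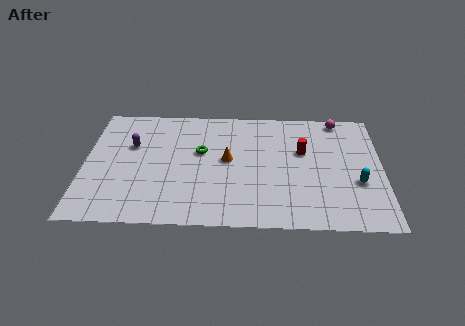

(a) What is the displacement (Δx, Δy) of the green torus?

(2.5, 2.0)

The green torus was at about (3.5, 3.7) and moved to about (6.0, 5.7).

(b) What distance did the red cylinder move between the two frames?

2.8

The red cylinder moved from about (12.9, 3.6) to (11.3, 5.9), a distance of √(1.6² + 2.3²) ≈ 2.8.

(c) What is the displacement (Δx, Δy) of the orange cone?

(0.1, 1.4)

The orange cone was at about (7.3, 3.7) and moved to about (7.4, 5.1).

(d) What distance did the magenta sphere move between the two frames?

2.2

From (11.4, 7.4) to (13.2, 8.6), the magenta sphere covered √(1.8² + 1.2²) ≈ 2.2 units.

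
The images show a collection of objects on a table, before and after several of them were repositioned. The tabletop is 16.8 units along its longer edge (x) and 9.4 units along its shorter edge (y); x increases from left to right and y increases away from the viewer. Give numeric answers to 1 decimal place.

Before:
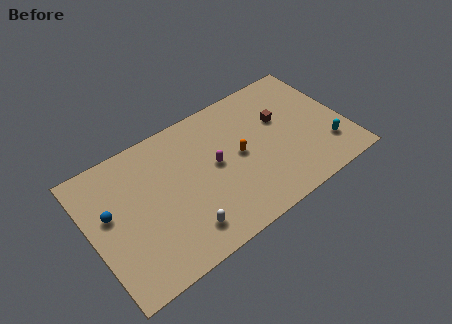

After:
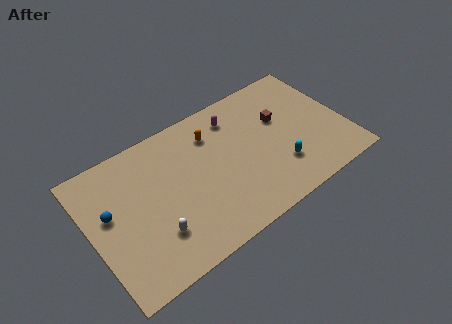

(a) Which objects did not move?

the brown cube and the blue sphere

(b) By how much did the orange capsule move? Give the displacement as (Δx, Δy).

(-1.4, 2.4)

The orange capsule was at about (9.8, 4.8) and moved to about (8.4, 7.2).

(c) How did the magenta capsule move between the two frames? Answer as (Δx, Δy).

(1.8, 2.6)

From the two frames, the magenta capsule sits at roughly (8.2, 5.0) before and (10.0, 7.6) after.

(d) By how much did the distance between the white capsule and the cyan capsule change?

-1.5

The distance was about 9.8 in the first image and 8.3 in the second, so they moved 1.5 units closer together.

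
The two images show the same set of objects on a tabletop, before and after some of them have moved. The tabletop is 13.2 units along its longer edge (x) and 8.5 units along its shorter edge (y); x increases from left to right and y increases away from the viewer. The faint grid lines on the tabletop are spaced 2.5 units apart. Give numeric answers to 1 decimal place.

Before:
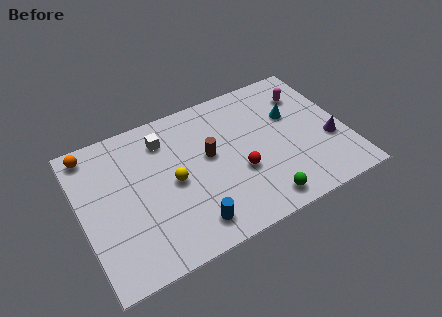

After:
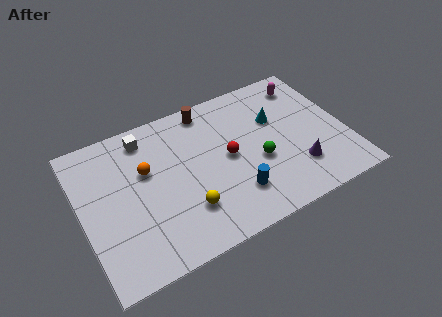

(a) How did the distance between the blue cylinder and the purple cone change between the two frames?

-4.3

The distance was about 7.5 in the first image and 3.2 in the second, so they moved 4.3 units closer together.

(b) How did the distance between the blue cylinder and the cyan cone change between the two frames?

-2.7

The distance was about 7.0 in the first image and 4.3 in the second, so they moved 2.7 units closer together.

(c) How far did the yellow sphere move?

1.8

From (4.5, 4.1) to (4.9, 2.3), the yellow sphere covered √(0.4² + 1.8²) ≈ 1.8 units.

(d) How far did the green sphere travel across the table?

2.3

The green sphere was near (8.5, 1.1) before and (8.7, 3.4) after, so it travelled √(0.2² + 2.3²) ≈ 2.3 units.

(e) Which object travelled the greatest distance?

the orange sphere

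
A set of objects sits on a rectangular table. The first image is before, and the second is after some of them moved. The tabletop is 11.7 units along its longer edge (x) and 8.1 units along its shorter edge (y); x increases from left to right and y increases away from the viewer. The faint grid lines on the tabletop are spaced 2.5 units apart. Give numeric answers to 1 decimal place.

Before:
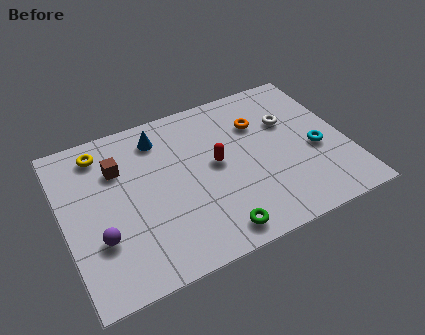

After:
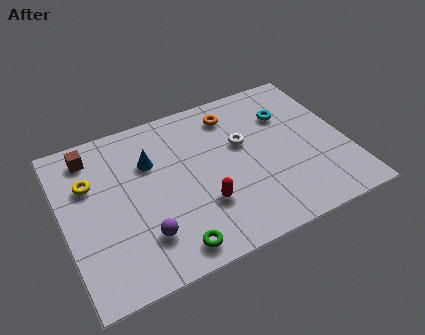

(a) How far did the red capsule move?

2.0

From (6.3, 4.3) to (5.5, 2.5), the red capsule covered √(0.8² + 1.8²) ≈ 2.0 units.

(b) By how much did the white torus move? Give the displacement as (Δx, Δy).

(-2.0, -0.4)

The white torus started near (9.5, 5.3) and ended near (7.5, 4.9).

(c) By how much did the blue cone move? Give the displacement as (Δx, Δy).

(-0.5, -1.1)

From the two frames, the blue cone sits at roughly (4.2, 6.6) before and (3.7, 5.5) after.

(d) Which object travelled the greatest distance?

the cyan torus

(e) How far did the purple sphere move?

1.8

The purple sphere moved from about (1.3, 2.6) to (3.0, 2.0), a distance of √(1.7² + 0.6²) ≈ 1.8.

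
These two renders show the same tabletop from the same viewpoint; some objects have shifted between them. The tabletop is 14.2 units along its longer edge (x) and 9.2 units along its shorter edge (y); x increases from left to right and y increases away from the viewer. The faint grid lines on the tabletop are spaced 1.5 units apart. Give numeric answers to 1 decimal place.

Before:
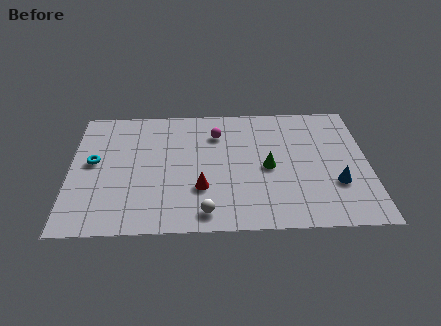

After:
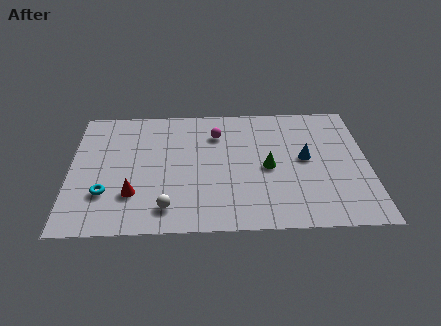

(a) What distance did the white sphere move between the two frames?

1.8

From (6.4, 1.2) to (4.6, 1.6), the white sphere covered √(1.8² + 0.4²) ≈ 1.8 units.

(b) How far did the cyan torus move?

2.4

The cyan torus moved from about (1.1, 5.0) to (1.7, 2.7), a distance of √(0.6² + 2.3²) ≈ 2.4.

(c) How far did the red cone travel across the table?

3.2

The red cone moved from about (6.2, 2.9) to (3.0, 2.6), a distance of √(3.2² + 0.3²) ≈ 3.2.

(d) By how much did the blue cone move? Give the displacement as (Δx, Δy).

(-1.4, 1.9)

From the two frames, the blue cone sits at roughly (12.6, 3.0) before and (11.2, 4.9) after.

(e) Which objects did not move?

the magenta sphere and the green cone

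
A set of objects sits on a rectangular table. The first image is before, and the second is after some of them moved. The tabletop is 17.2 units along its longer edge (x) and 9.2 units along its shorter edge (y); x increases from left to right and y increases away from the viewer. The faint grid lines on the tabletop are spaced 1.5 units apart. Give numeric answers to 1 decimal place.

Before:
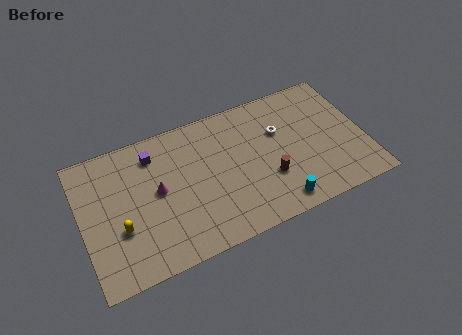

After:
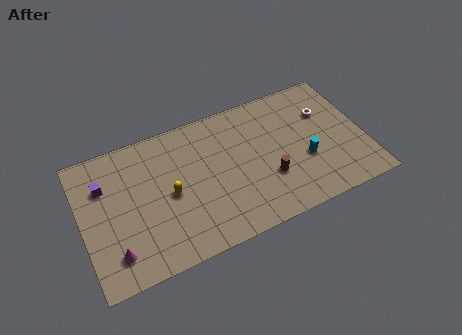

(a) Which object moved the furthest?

the magenta cone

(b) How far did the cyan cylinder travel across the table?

3.0

The cyan cylinder was near (11.5, 1.2) before and (13.5, 3.5) after, so it travelled √(2.0² + 2.3²) ≈ 3.0 units.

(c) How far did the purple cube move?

3.2

The purple cube was near (4.6, 7.4) before and (1.5, 6.5) after, so it travelled √(3.1² + 0.9²) ≈ 3.2 units.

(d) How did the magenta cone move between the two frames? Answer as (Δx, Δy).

(-2.9, -3.0)

The magenta cone was at about (4.6, 4.9) and moved to about (1.7, 1.9).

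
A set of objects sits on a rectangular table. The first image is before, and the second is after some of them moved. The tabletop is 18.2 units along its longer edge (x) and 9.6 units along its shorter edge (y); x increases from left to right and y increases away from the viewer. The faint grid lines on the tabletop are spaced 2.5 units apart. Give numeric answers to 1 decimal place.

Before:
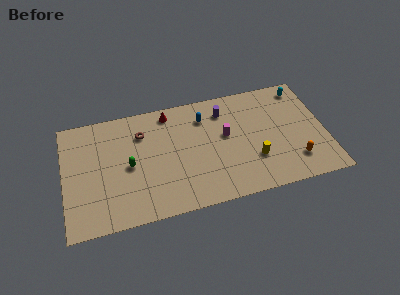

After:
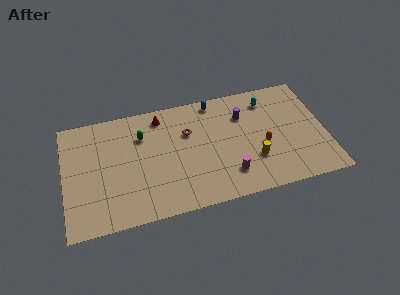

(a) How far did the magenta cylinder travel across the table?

3.3

From (11.3, 5.5) to (11.3, 2.2), the magenta cylinder covered √(0.0² + 3.3²) ≈ 3.3 units.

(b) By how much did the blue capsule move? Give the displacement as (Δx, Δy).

(0.8, 1.2)

The blue capsule started near (9.9, 7.4) and ended near (10.7, 8.6).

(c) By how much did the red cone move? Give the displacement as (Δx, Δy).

(-0.6, -0.2)

The red cone was at about (7.5, 8.4) and moved to about (6.9, 8.2).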